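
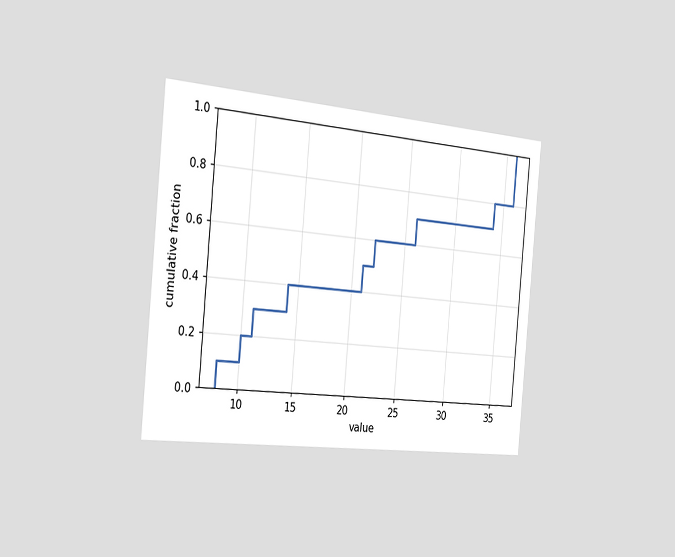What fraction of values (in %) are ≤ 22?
The chart is tilted about 5° clockwise and viewed slightly from the left. At x=22 the ECDF step is at 60%.

60%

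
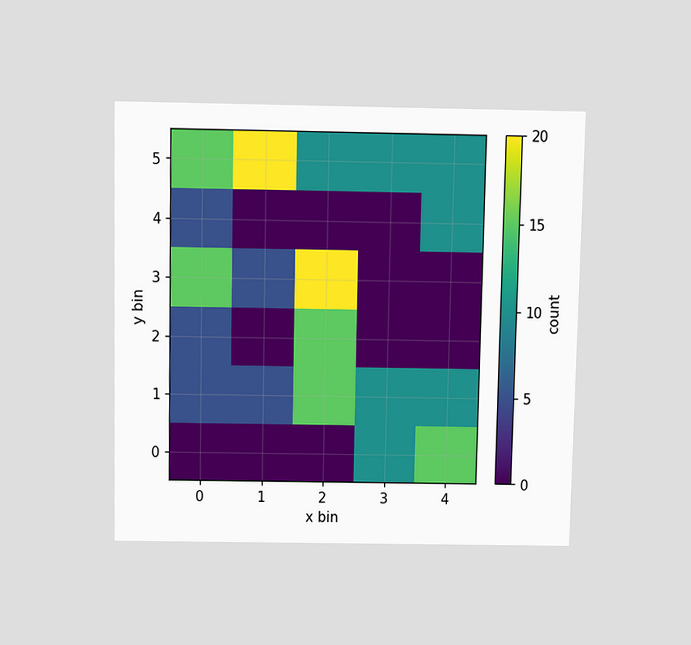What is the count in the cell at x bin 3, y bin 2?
The chart is viewed slightly from above. Matching the cell (3, 2) against the colorbar gives 0.

0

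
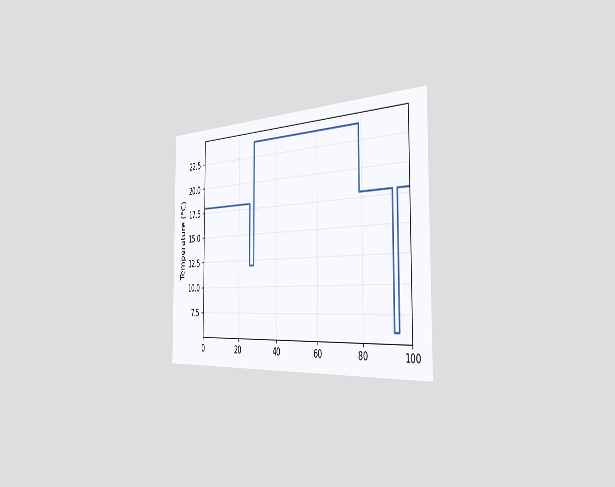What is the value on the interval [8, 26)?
The chart is viewed slightly from the right. On [8, 26) the step sits at 18°C.

18°C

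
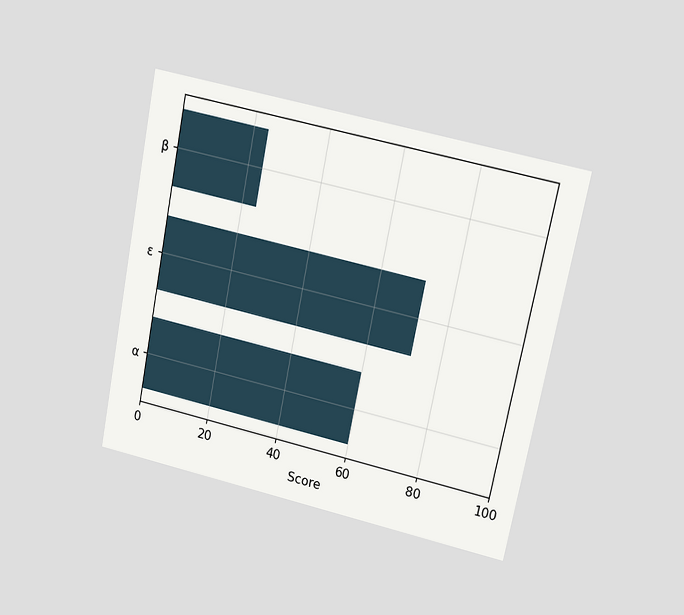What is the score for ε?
The chart is tilted about 11° clockwise and viewed at a slight angle. Reading along the chart's x-axis, the ε bar reaches 72.

72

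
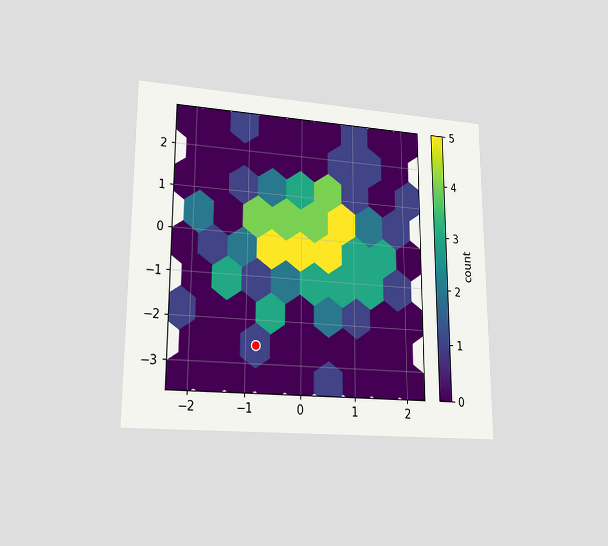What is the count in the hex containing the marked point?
1

The chart is viewed at a slight angle. The marked hex reads 1 on the colorbar.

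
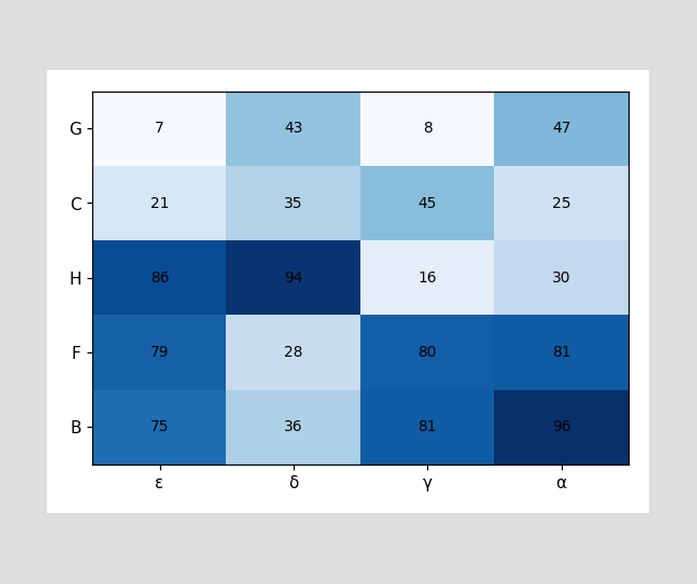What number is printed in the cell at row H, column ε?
86

The (H, ε) cell reads 86.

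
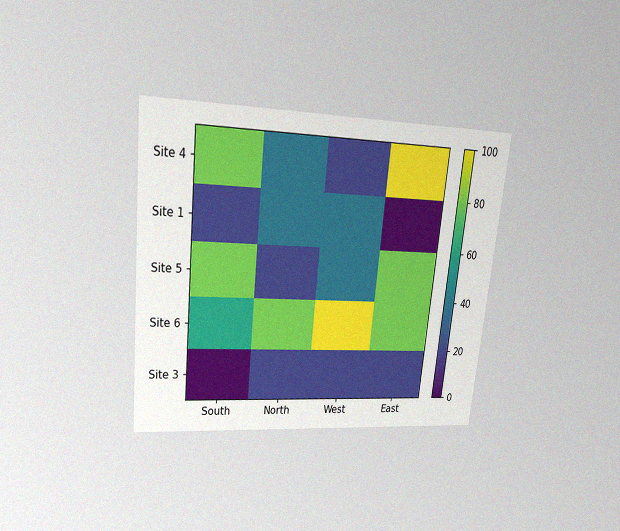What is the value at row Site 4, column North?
40

The chart is tilted about 6° clockwise and viewed at a slight angle, with some photo noise. Matching cell (Site 4, North) against the colorbar gives 40.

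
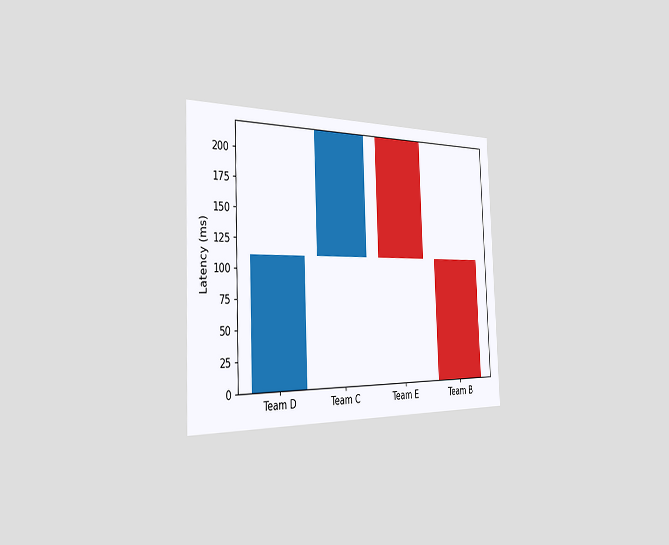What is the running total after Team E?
111ms

The chart is tilted about 2° counter-clockwise and viewed slightly from the left. After Team E the running total reaches 111ms.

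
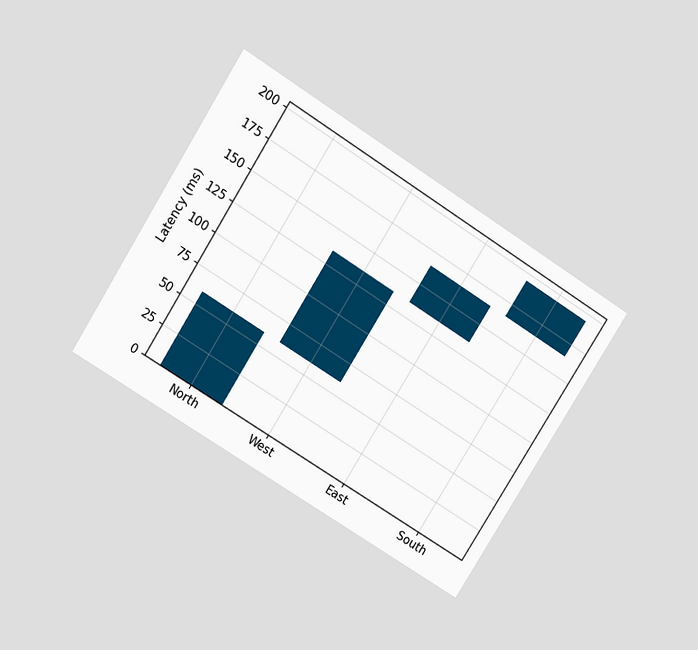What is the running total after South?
195ms

The chart is tilted about 32° clockwise and viewed slightly from above. After South the running total reaches 195ms.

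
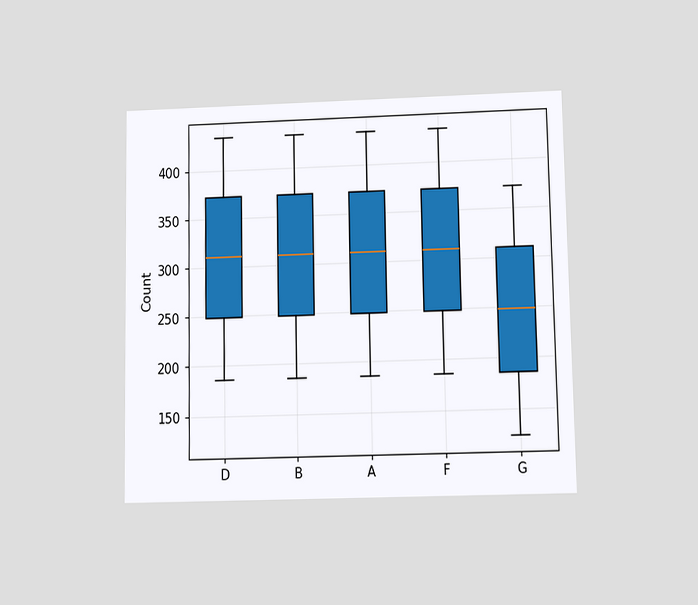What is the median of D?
310

The chart is viewed slightly from below. The median line in the D box sits at 310.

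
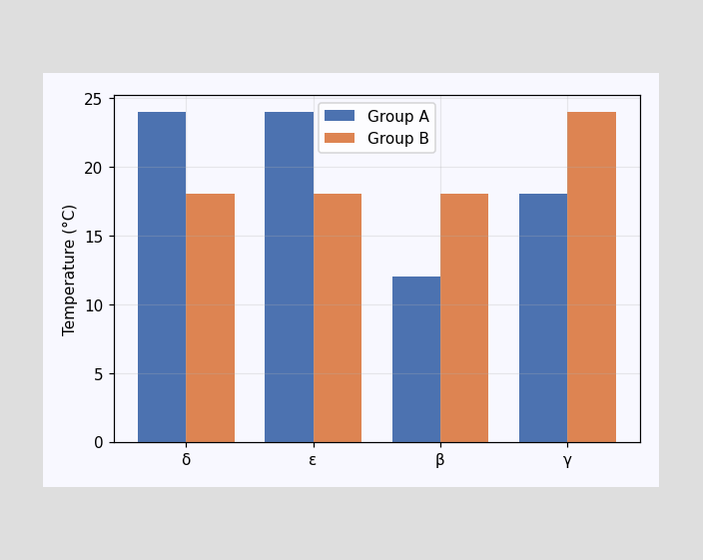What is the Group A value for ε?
24°C

The Group A bar at ε reaches 24°C on the y-axis.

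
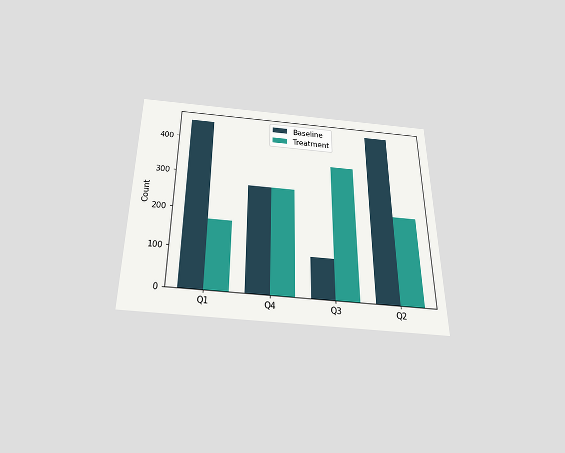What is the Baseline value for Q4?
275

The chart is viewed slightly from below. The Baseline bar at Q4 reaches 275 on the y-axis.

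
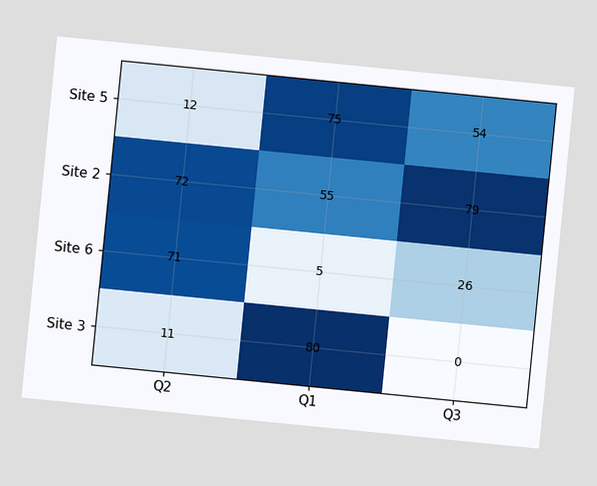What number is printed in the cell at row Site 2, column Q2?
The chart is tilted about 6° clockwise. The (Site 2, Q2) cell reads 72.

72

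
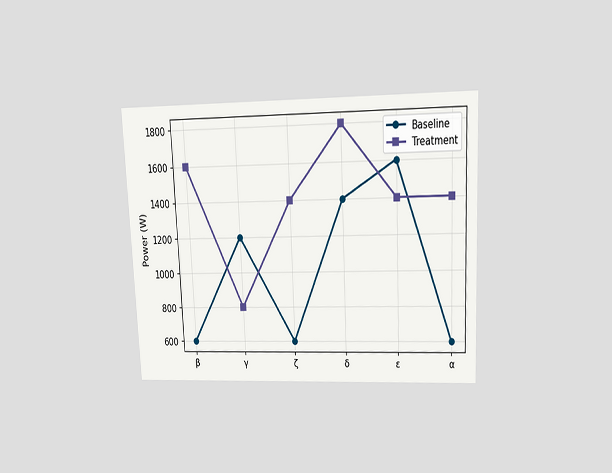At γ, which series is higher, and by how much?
Baseline, by 400W

The chart is tilted about 3° counter-clockwise and viewed slightly from above. At γ, Baseline sits above the other line by 400W.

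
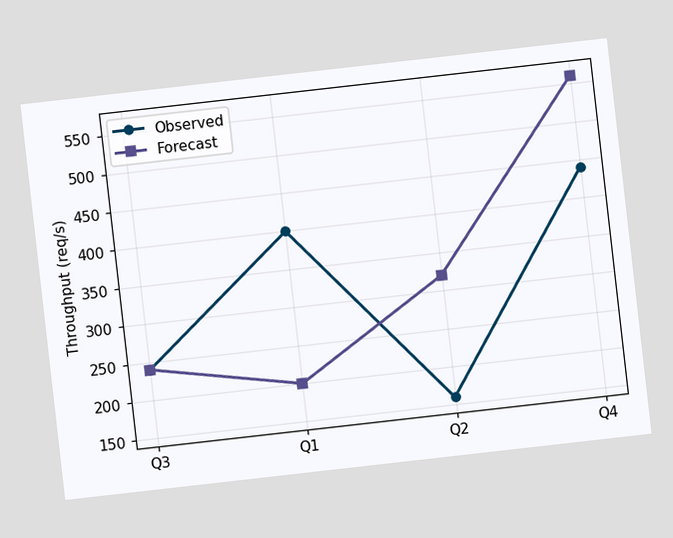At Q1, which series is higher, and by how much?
Observed, by 200req/s

The chart is tilted about 6° counter-clockwise. At Q1, Observed sits above the other line by 200req/s.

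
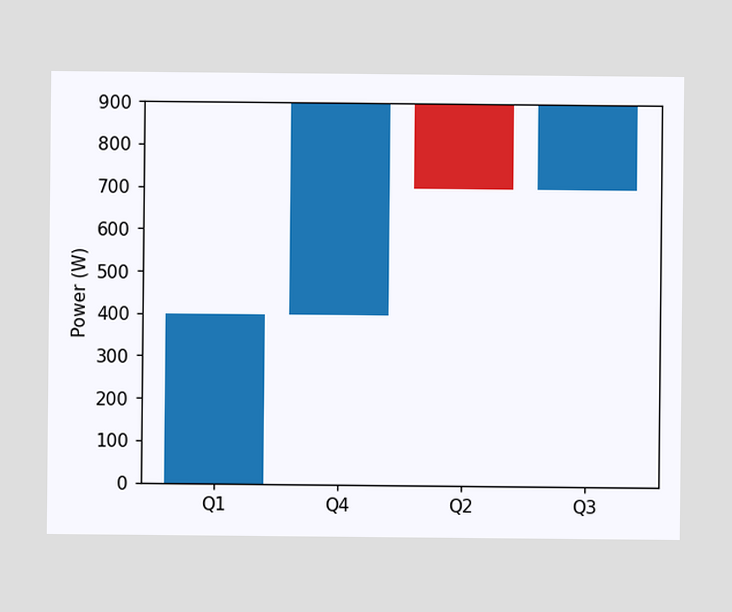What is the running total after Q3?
900W

After Q3 the running total reaches 900W.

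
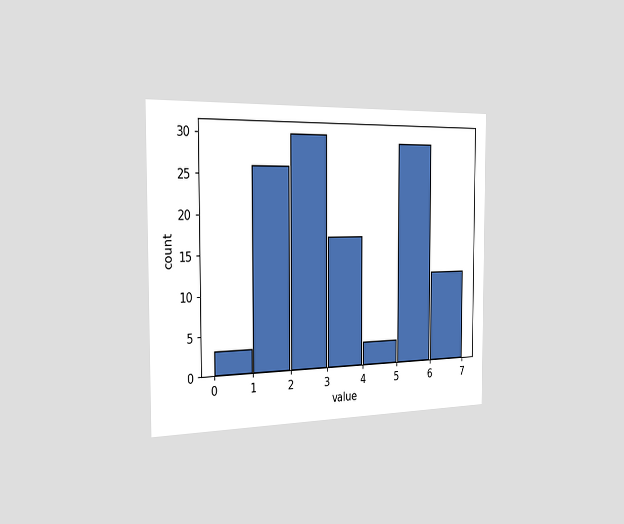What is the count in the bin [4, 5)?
The chart is viewed slightly from the left. The [4, 5) bin has height 3.

3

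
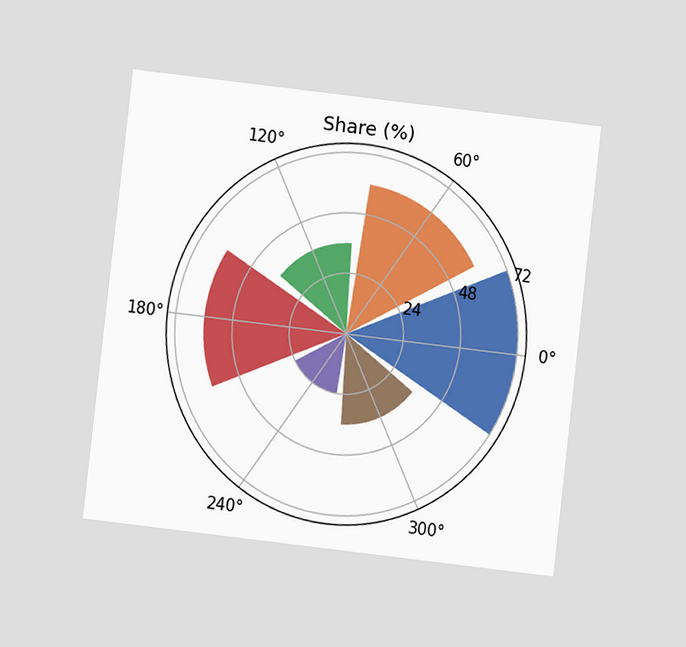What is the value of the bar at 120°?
36%

The chart is tilted about 7° clockwise and viewed at a slight angle. The bar at 120° reaches 36% on the radial axis.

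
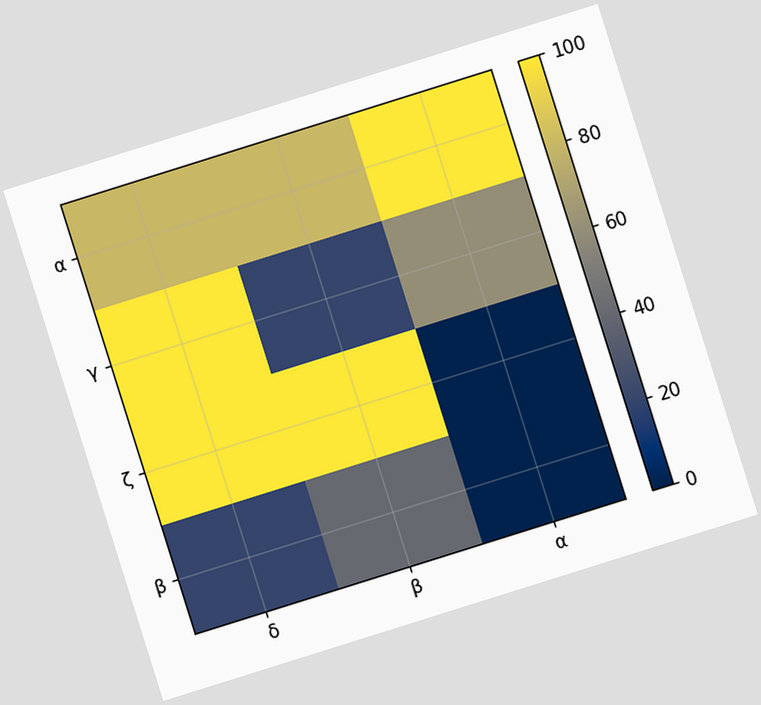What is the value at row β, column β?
The chart is tilted about 17° counter-clockwise. Matching cell (β, β) against the colorbar gives 40.

40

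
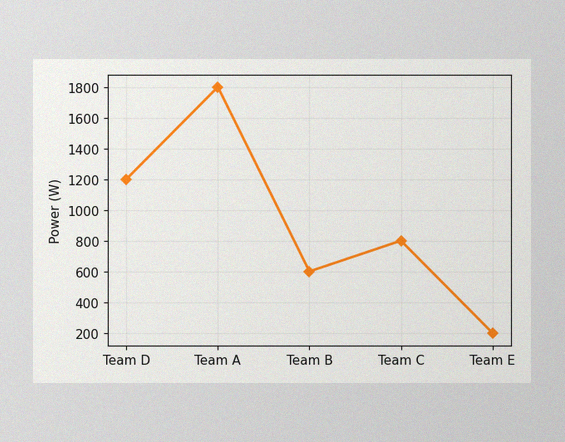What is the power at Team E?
200W

The image has some photo noise and uneven lighting. At Team E, the line is at 200W.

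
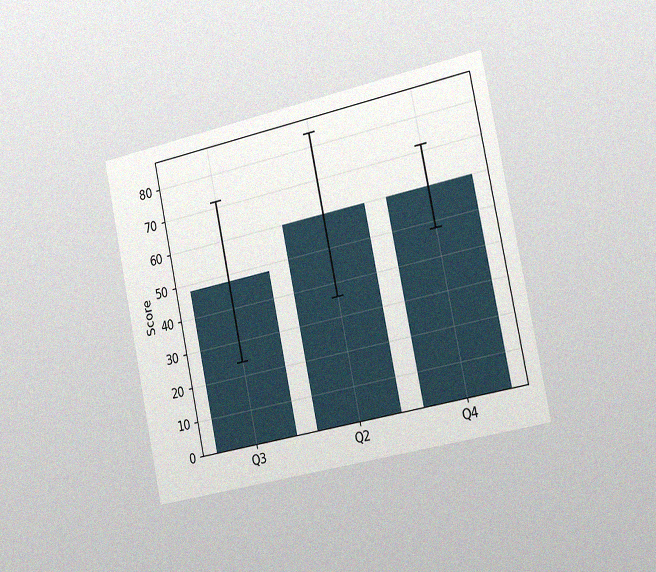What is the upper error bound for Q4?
72

The chart is tilted about 12° counter-clockwise and viewed slightly from the right, with some photo noise. The Q4 bar's upper whisker reaches 72.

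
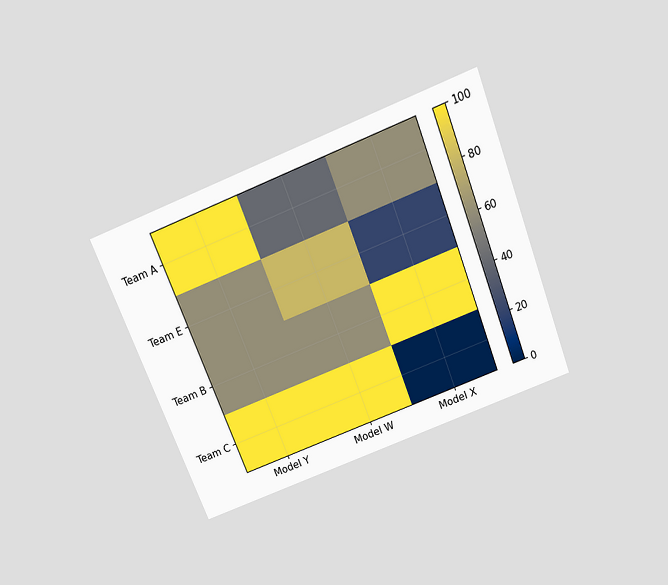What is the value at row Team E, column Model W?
80

The chart is tilted about 21° counter-clockwise and viewed slightly from above. Matching cell (Team E, Model W) against the colorbar gives 80.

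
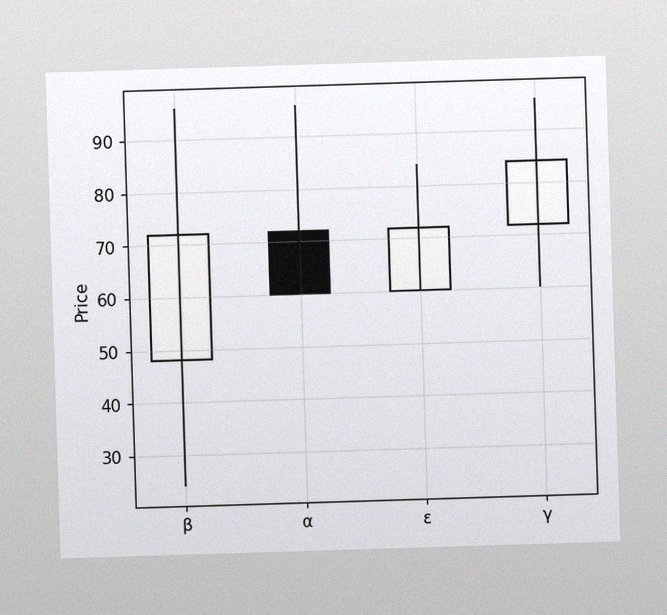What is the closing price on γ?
84

The image has some photo noise and uneven lighting. The γ candle closes at 84.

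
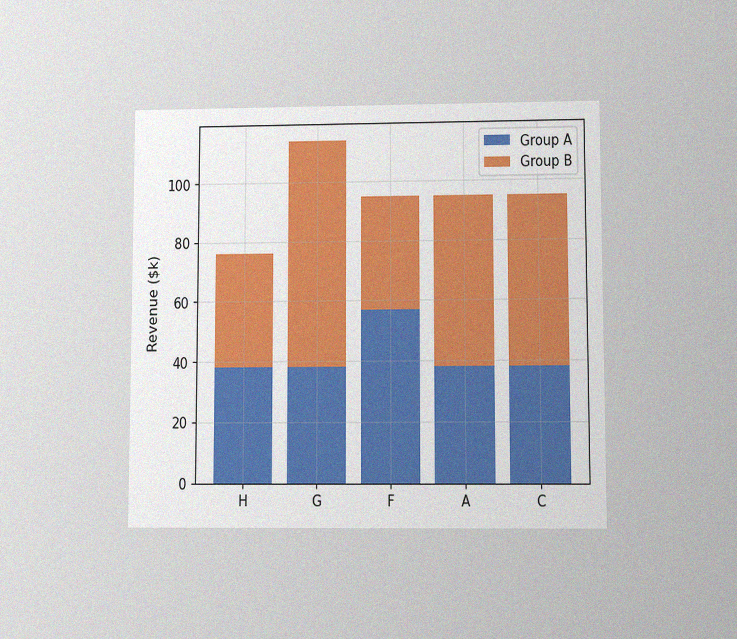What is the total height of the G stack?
The chart is viewed at a slight angle, with some photo noise. The G stack's top reaches $114k on the y-axis.

$114k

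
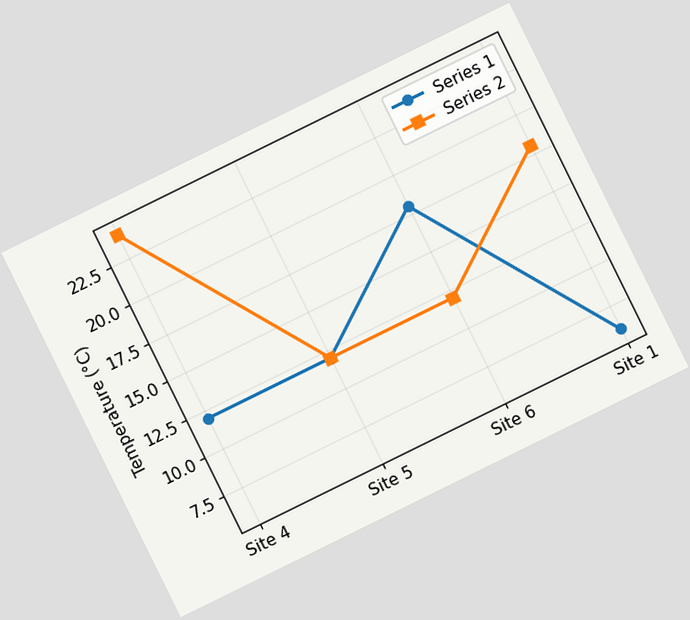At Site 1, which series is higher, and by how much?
The chart is tilted about 26° counter-clockwise. At Site 1, Series 2 sits above the other line by 12°C.

Series 2, by 12°C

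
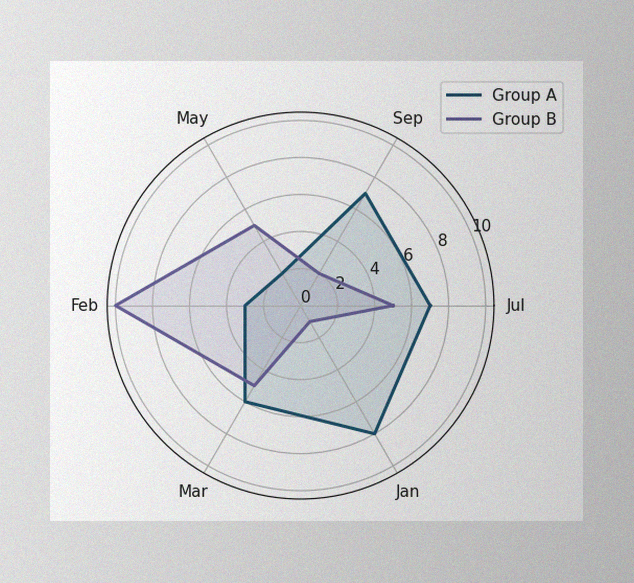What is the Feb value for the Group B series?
The image has some photo noise and uneven lighting. On the Feb axis, Group B reaches 10.

10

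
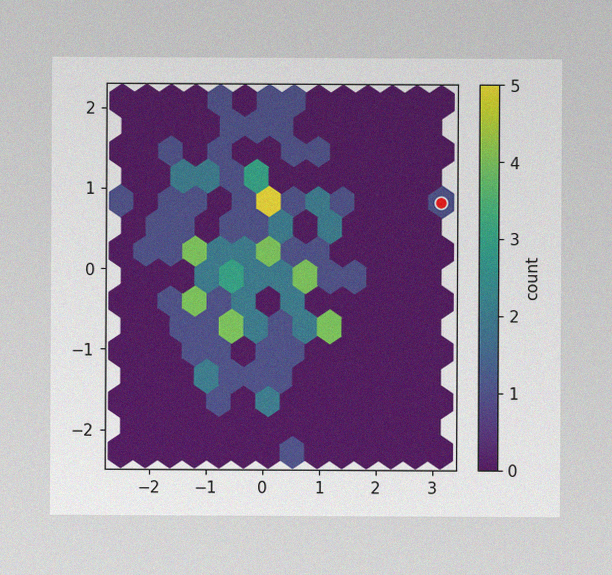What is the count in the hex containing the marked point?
1

The image has some photo noise and uneven lighting. The marked hex reads 1 on the colorbar.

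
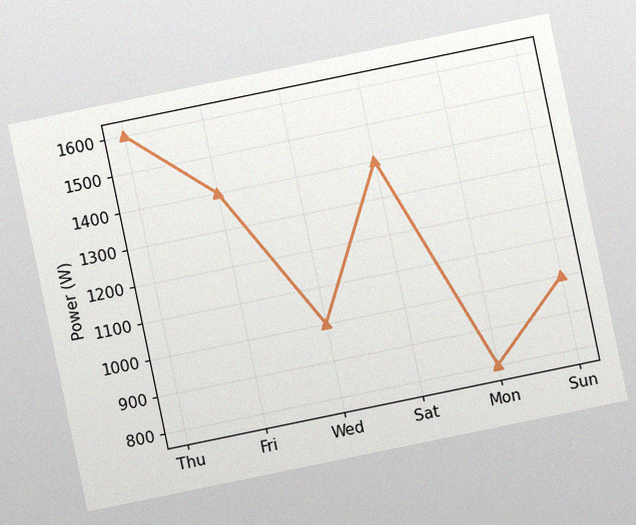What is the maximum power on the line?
The chart is tilted about 12° counter-clockwise, with some photo noise. The highest point is at Thu, and reading across to the y-axis gives 1600W.

1600W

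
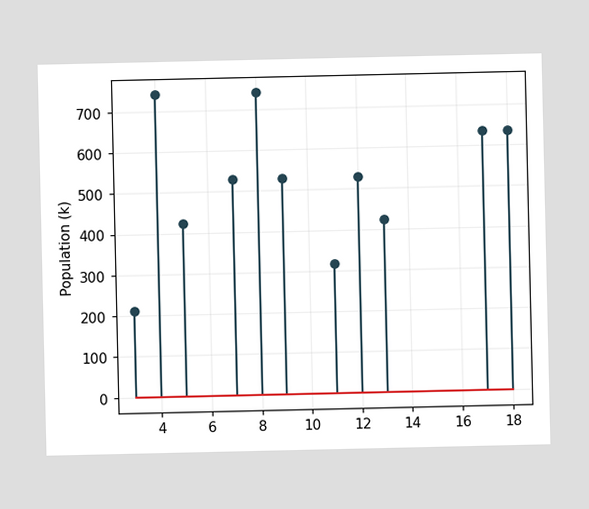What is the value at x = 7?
530k

The stem at x=7 reaches 530k.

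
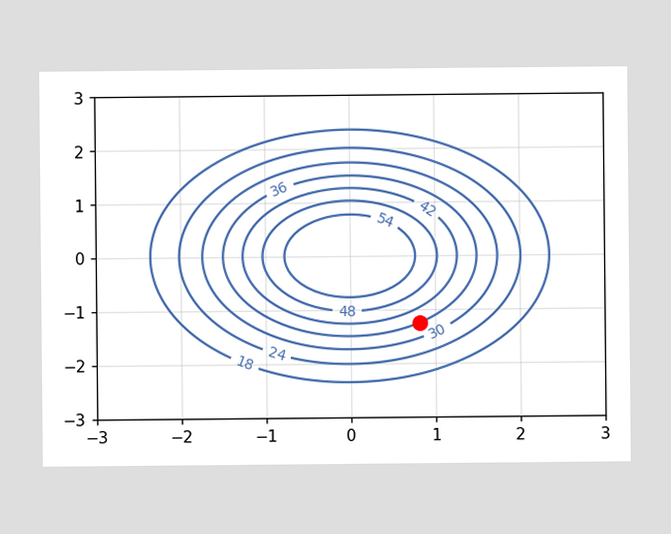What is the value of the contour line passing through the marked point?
36

The marked point sits on the contour labelled 36.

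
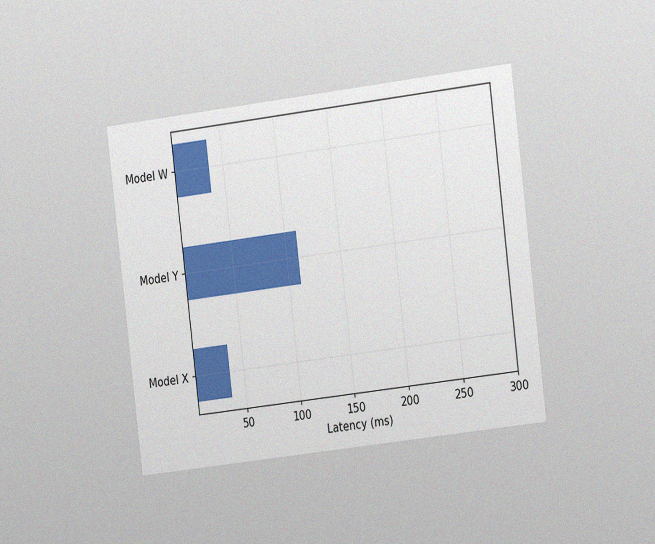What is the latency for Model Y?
The chart is tilted about 7° counter-clockwise and viewed slightly from the right, with some photo noise. Reading along the chart's x-axis, the Model Y bar reaches 111ms.

111ms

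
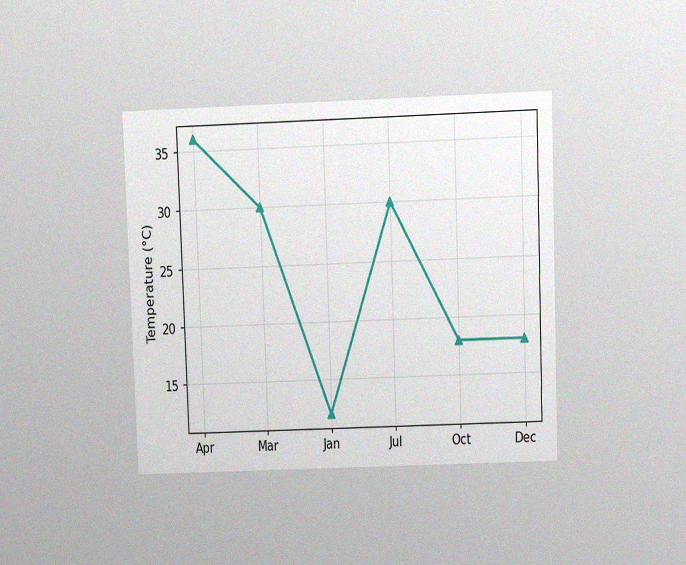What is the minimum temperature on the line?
The chart is tilted about 2° counter-clockwise and viewed at a slight angle, with some photo noise. The lowest point is at Jan, and reading across to the y-axis gives 12°C.

12°C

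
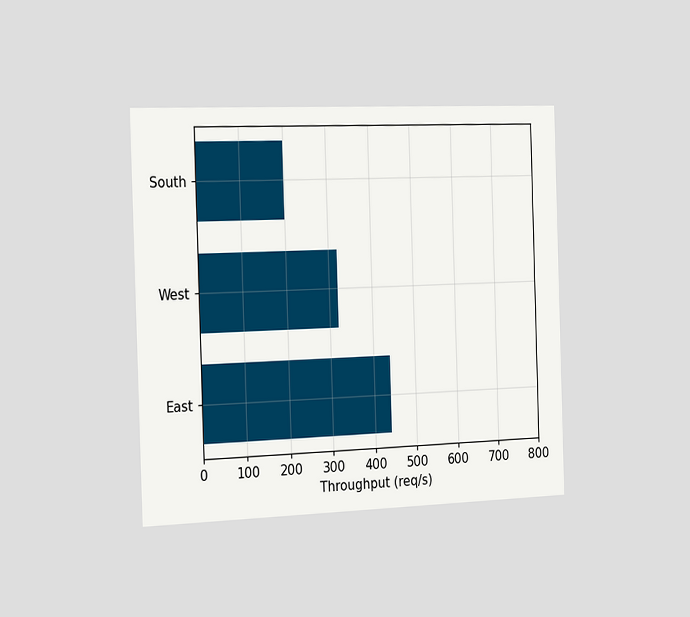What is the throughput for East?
440req/s

The chart is viewed slightly from the left. Reading along the chart's x-axis, the East bar reaches 440req/s.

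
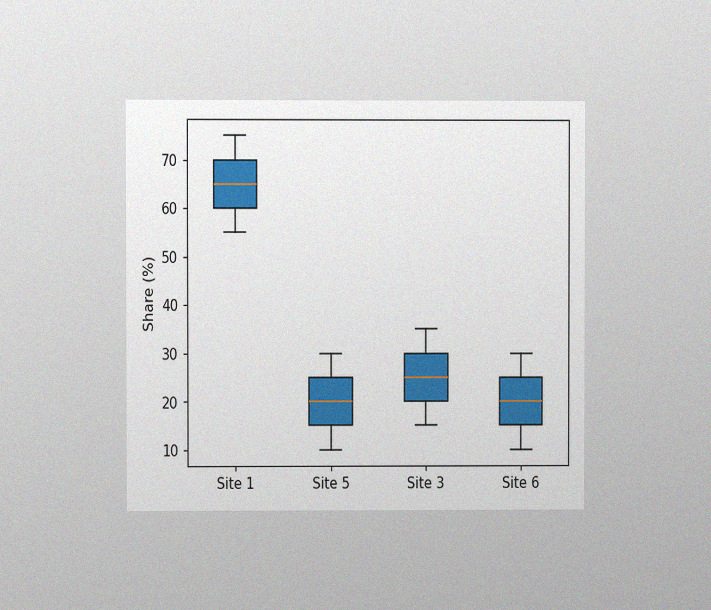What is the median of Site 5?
20%

The chart is viewed at a slight angle, with some photo noise. The median line in the Site 5 box sits at 20%.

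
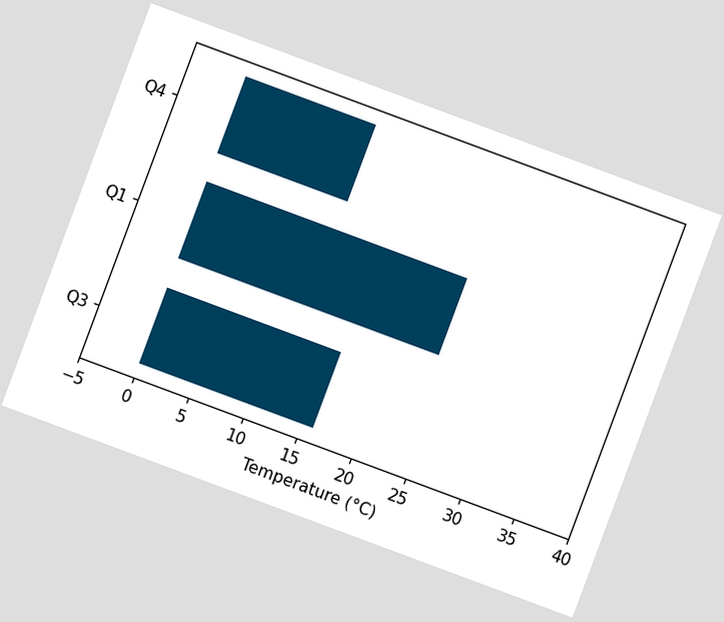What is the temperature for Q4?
12°C

The chart is tilted about 20° clockwise. Reading along the chart's x-axis, the Q4 bar reaches 12°C.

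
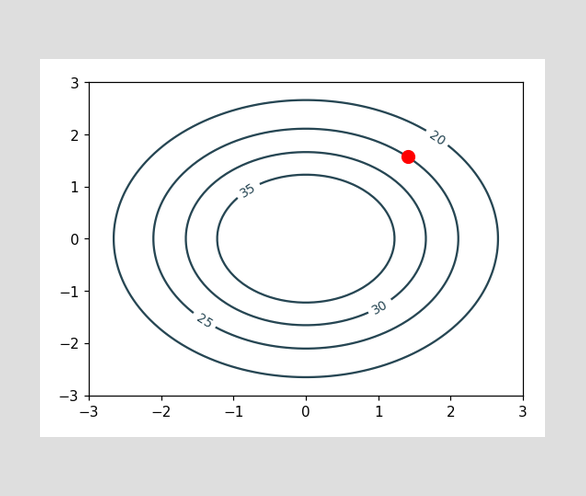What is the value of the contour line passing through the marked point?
25

The marked point sits on the contour labelled 25.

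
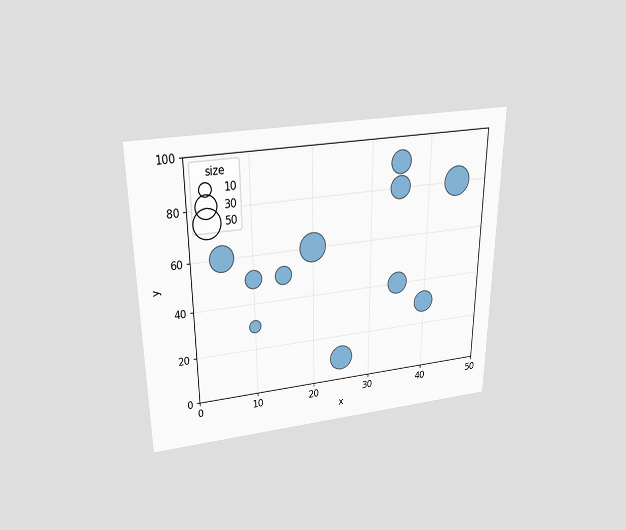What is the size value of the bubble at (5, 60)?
40

The chart is viewed slightly from above. Matching the bubble at (5, 60) against the size legend gives 40.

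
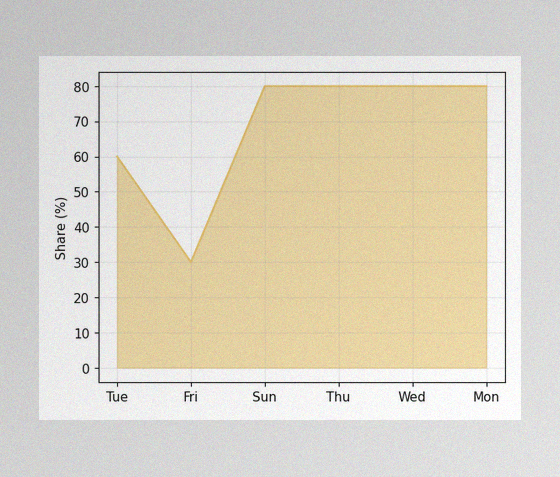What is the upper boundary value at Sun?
80%

The image has some photo noise and uneven lighting. At Sun the upper boundary is at 80%.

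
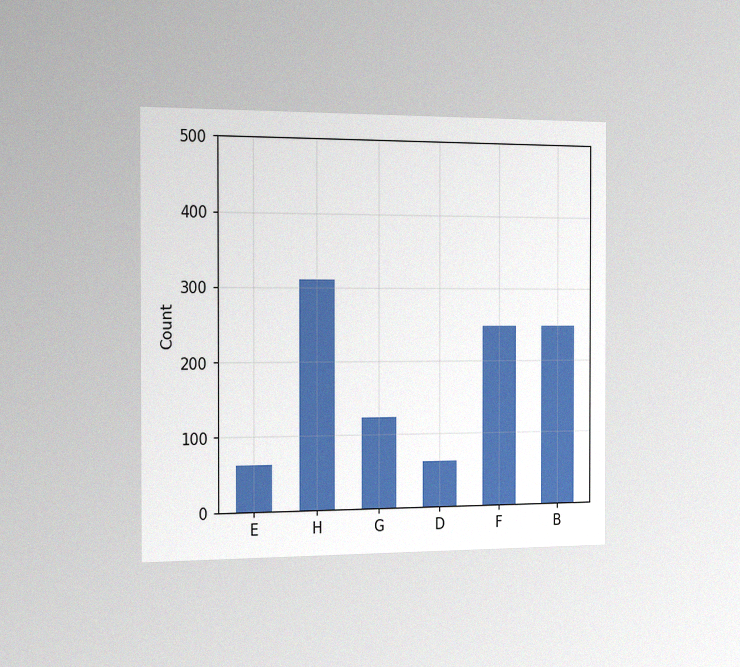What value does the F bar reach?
248

The chart is viewed slightly from the left, with some photo noise. Reading along the chart's y-axis, the F bar reaches 248.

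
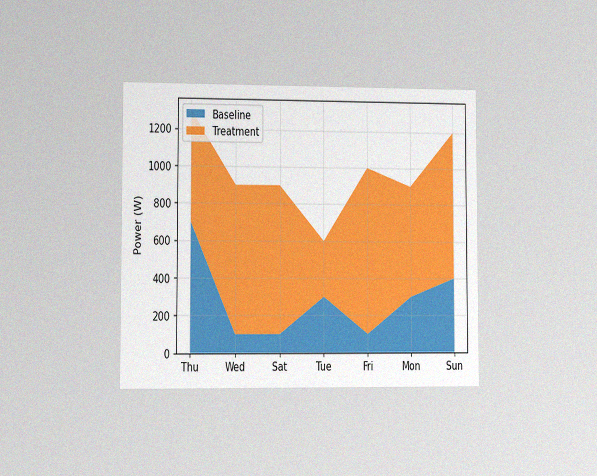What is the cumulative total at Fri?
The chart is viewed slightly from the left, with some photo noise. The stacked total at Fri reaches 1000W.

1000W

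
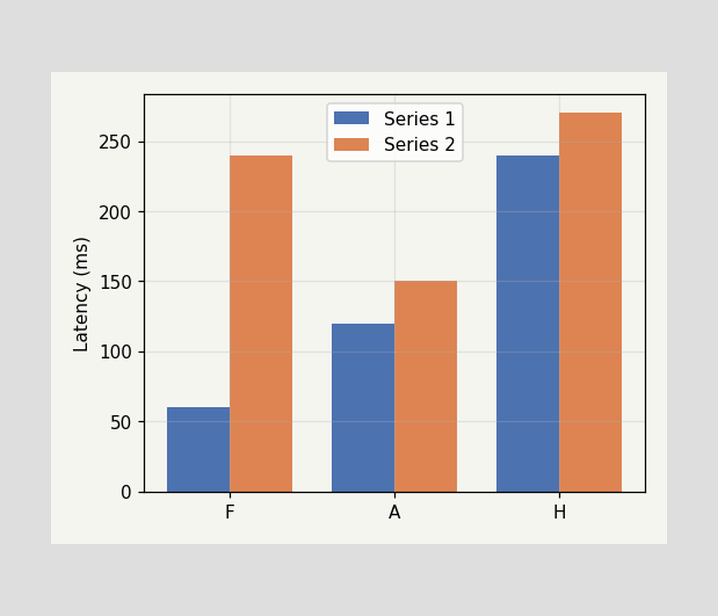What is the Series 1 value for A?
120ms

The Series 1 bar at A reaches 120ms on the y-axis.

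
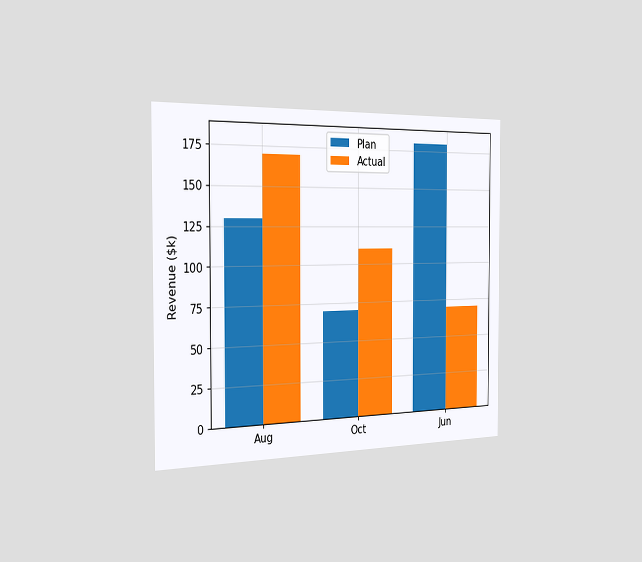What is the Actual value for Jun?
$70k

The chart is viewed slightly from the left. The Actual bar at Jun reaches $70k on the y-axis.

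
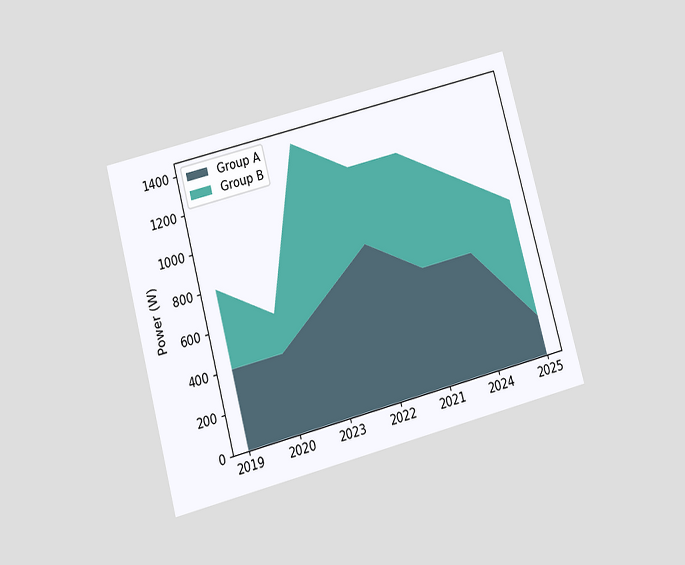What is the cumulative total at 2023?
1400W

The chart is tilted about 15° counter-clockwise and viewed slightly from below. The stacked total at 2023 reaches 1400W.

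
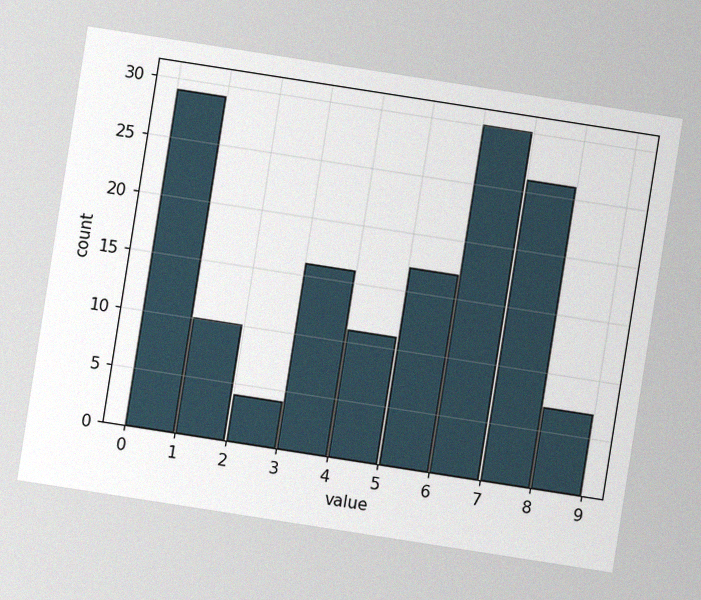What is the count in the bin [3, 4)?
16

The chart is tilted about 9° clockwise, with some photo noise. The [3, 4) bin has height 16.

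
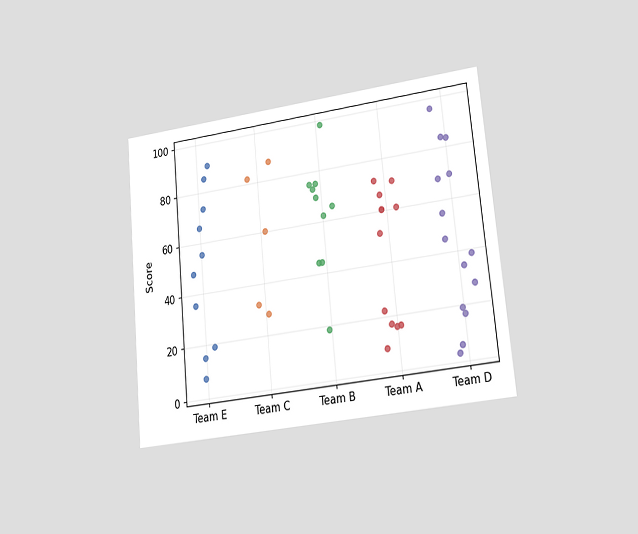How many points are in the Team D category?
The chart is tilted about 5° counter-clockwise and viewed at a slight angle. Counting the markers in the Team D column gives 14.

14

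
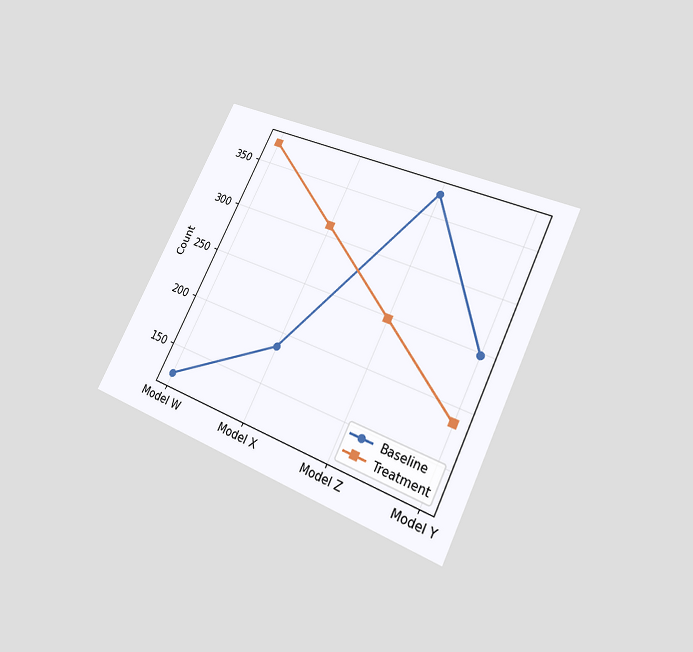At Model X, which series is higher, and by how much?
The chart is tilted about 26° clockwise and viewed at a slight angle. At Model X, Treatment sits above the other line by 124.

Treatment, by 124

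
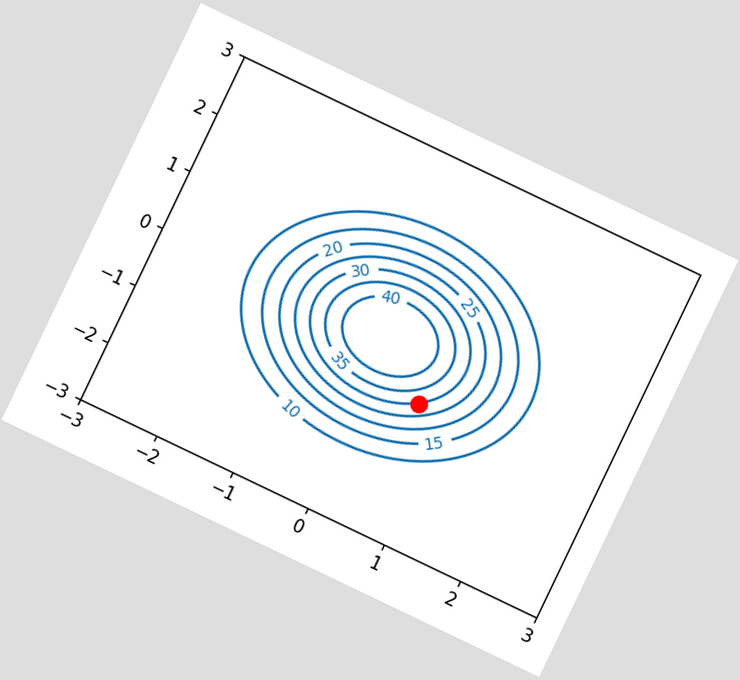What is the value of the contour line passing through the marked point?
30

The chart is tilted about 26° clockwise. The marked point sits on the contour labelled 30.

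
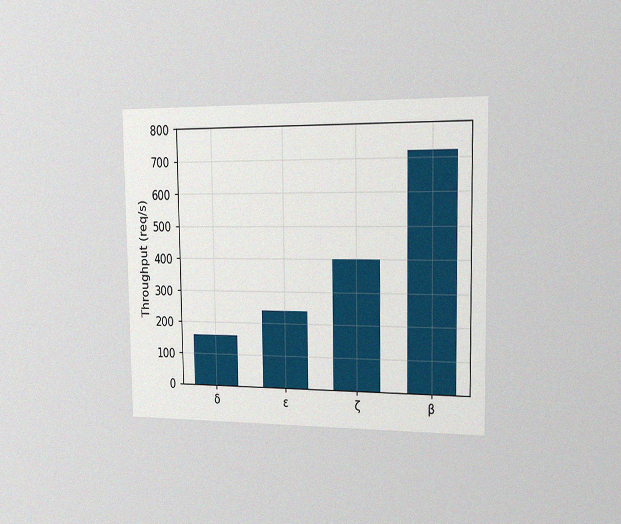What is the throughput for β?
The chart is viewed slightly from the right, with some photo noise. Reading along the chart's y-axis, the β bar reaches 720req/s.

720req/s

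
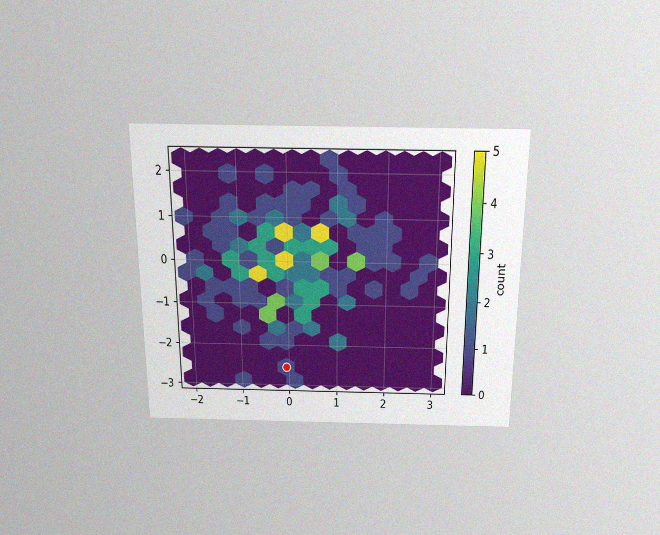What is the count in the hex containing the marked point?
1

The chart is viewed slightly from above, with some photo noise. The marked hex reads 1 on the colorbar.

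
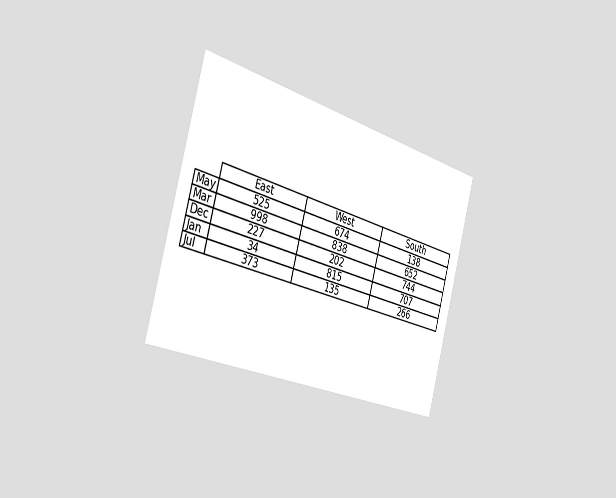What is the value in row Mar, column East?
The chart is tilted about 16° clockwise and viewed slightly from the left. The (Mar, East) cell reads 998.

998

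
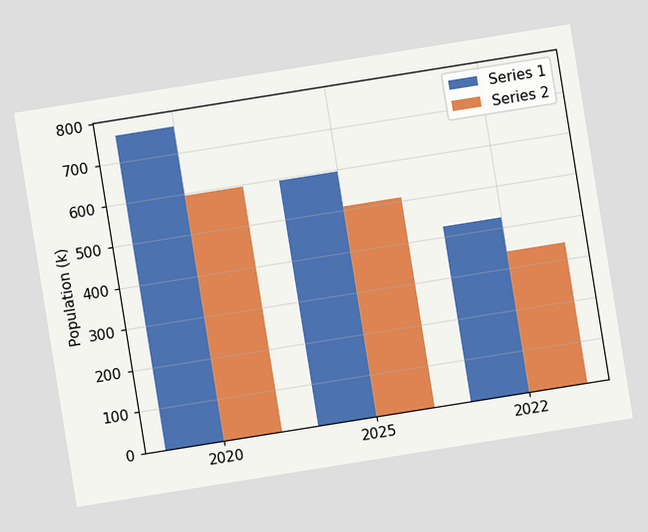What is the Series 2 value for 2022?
The chart is tilted about 9° counter-clockwise. The Series 2 bar at 2022 reaches 340k on the y-axis.

340k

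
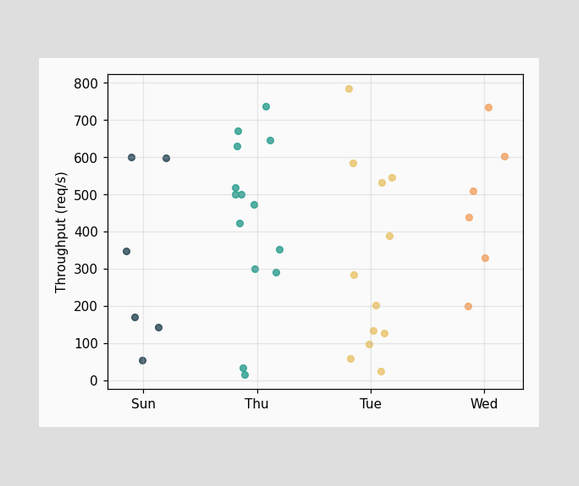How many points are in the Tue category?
Counting the markers in the Tue column gives 12.

12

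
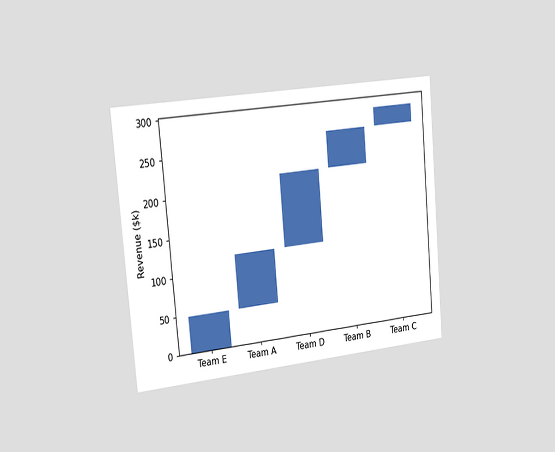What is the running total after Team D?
The chart is tilted about 5° counter-clockwise and viewed slightly from the left. After Team D the running total reaches $216k.

$216k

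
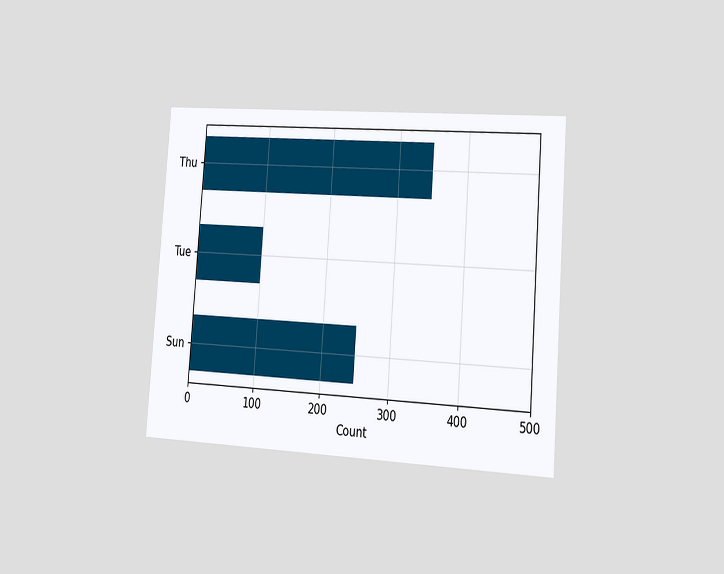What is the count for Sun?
The chart is tilted about 4° clockwise and viewed slightly from the right. Reading along the chart's x-axis, the Sun bar reaches 250.

250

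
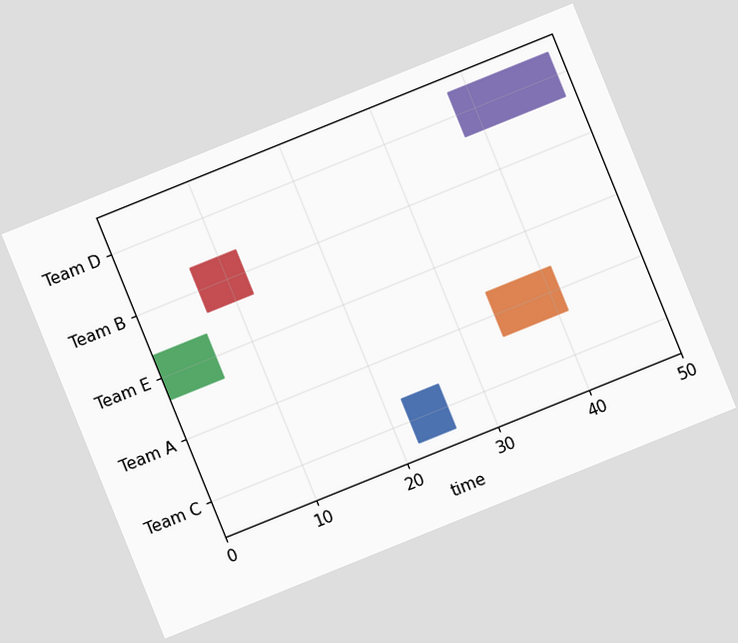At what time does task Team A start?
The chart is tilted about 22° counter-clockwise. The Team A bar begins at t=34.

34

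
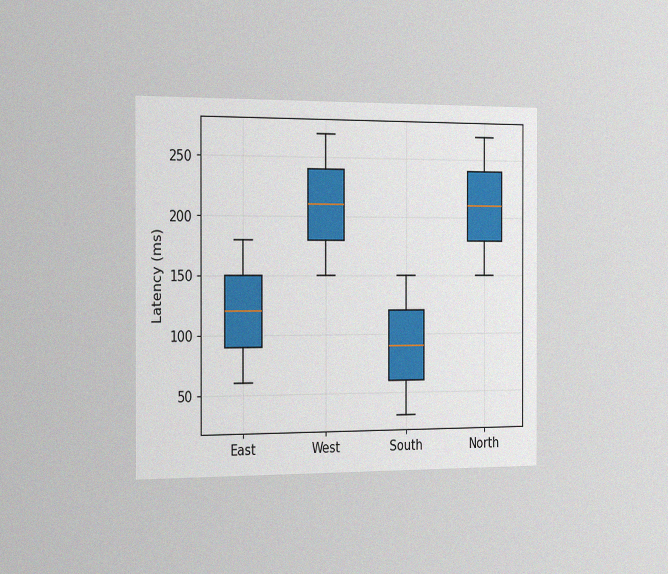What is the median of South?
The chart is viewed slightly from the left, with some photo noise. The median line in the South box sits at 90ms.

90ms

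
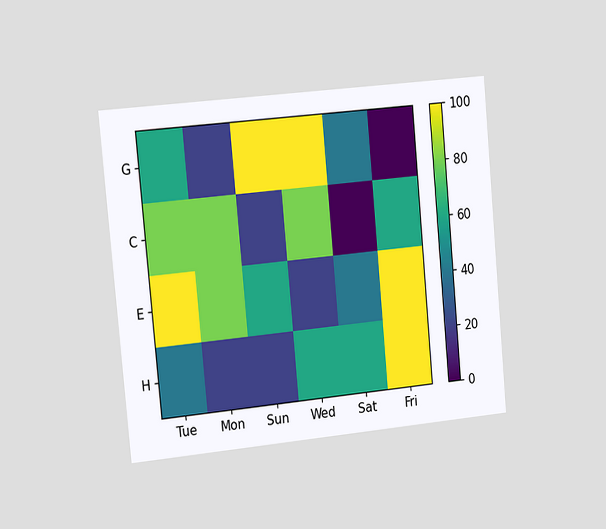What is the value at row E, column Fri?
100

The chart is tilted about 5° counter-clockwise and viewed slightly from the left. Matching cell (E, Fri) against the colorbar gives 100.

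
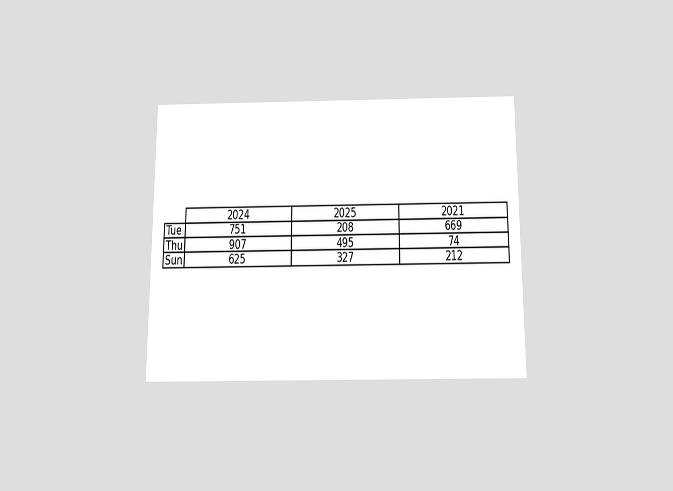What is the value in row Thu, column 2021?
74

The chart is viewed slightly from below. The (Thu, 2021) cell reads 74.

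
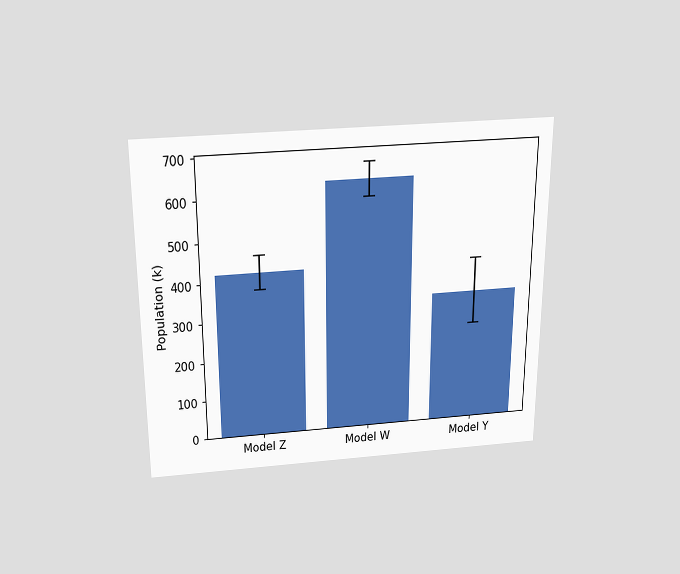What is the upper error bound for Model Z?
The chart is viewed slightly from above. The Model Z bar's upper whisker reaches 462k.

462k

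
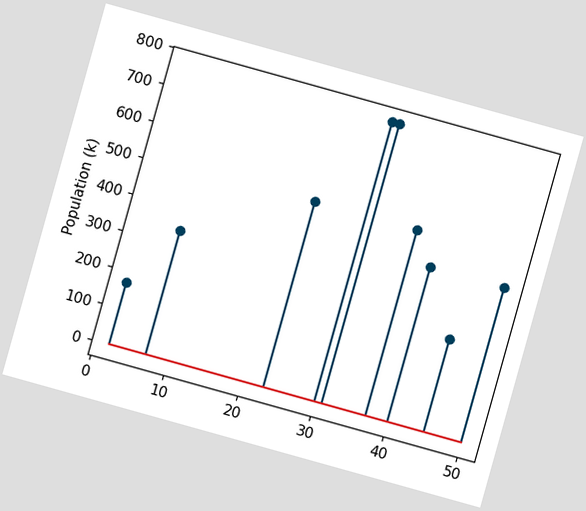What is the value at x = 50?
The chart is tilted about 16° clockwise. The stem at x=50 reaches 425k.

425k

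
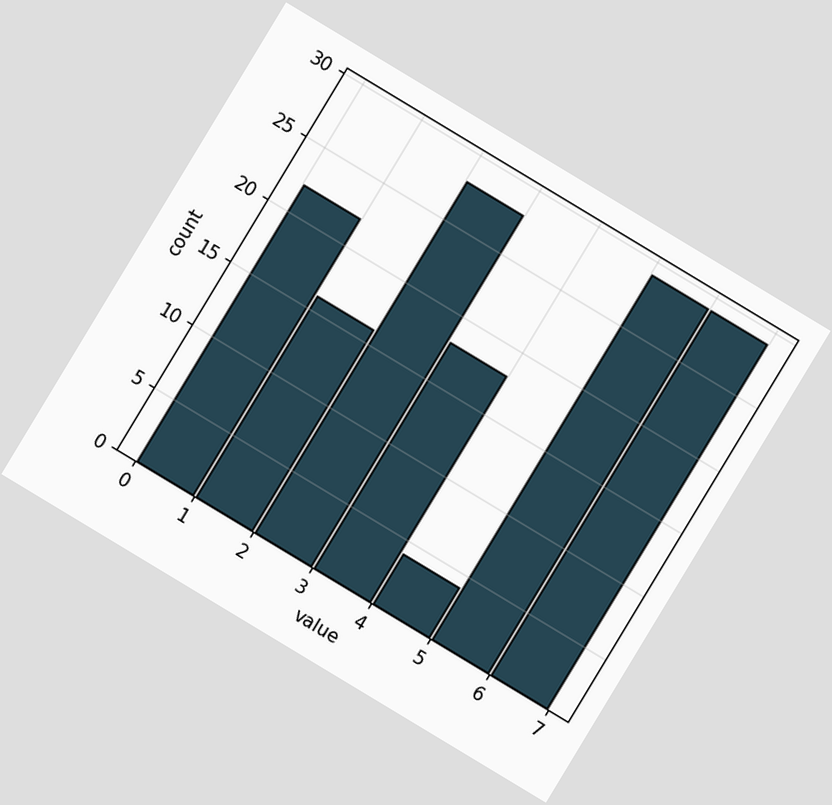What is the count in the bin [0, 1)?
The chart is tilted about 31° clockwise. The [0, 1) bin has height 22.

22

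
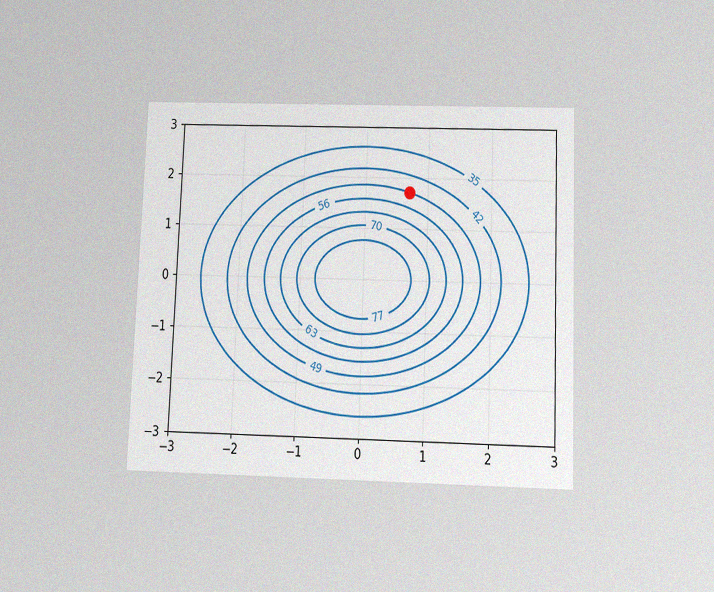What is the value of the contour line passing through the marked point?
The chart is tilted about 2° clockwise and viewed slightly from below, with some photo noise. The marked point sits on the contour labelled 49.

49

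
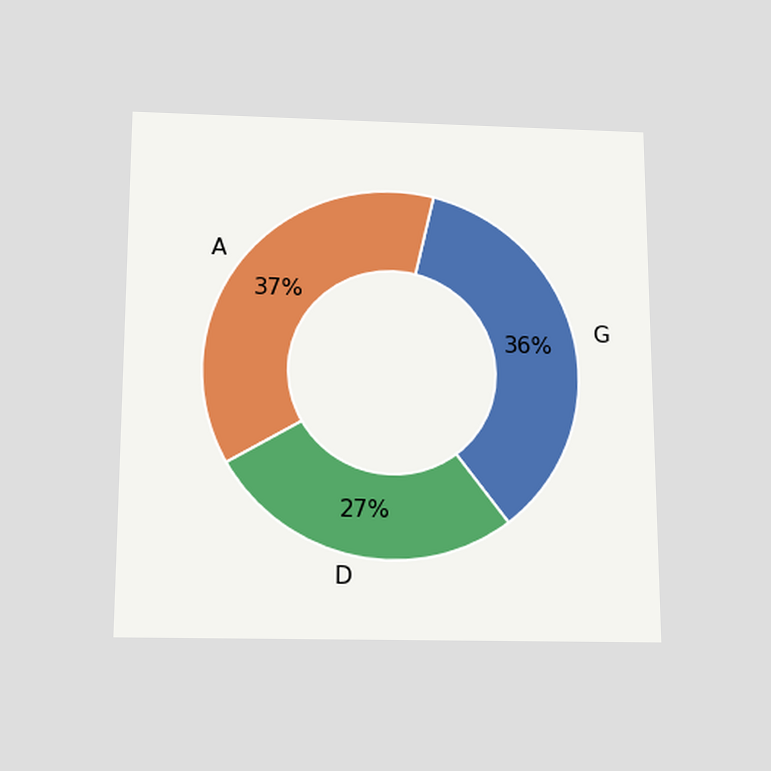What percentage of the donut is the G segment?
36%

The chart is viewed slightly from below. The G segment takes up 36% of the ring.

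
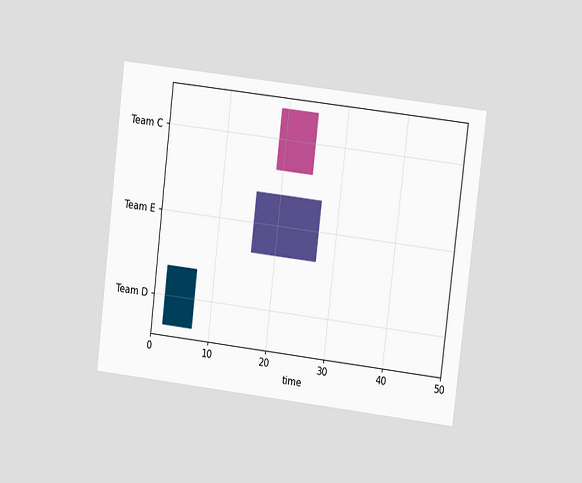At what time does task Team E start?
The chart is tilted about 7° clockwise and viewed at a slight angle. The Team E bar begins at t=16.

16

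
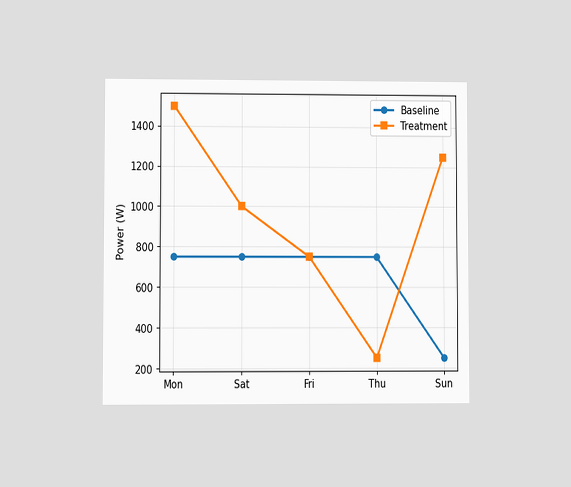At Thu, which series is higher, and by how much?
The chart is viewed at a slight angle. At Thu, Baseline sits above the other line by 500W.

Baseline, by 500W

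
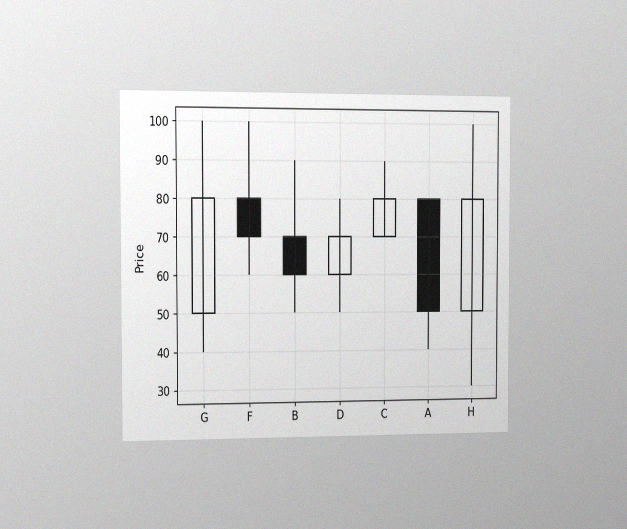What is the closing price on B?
The chart is viewed slightly from the left, with some photo noise. The B candle closes at 60.

60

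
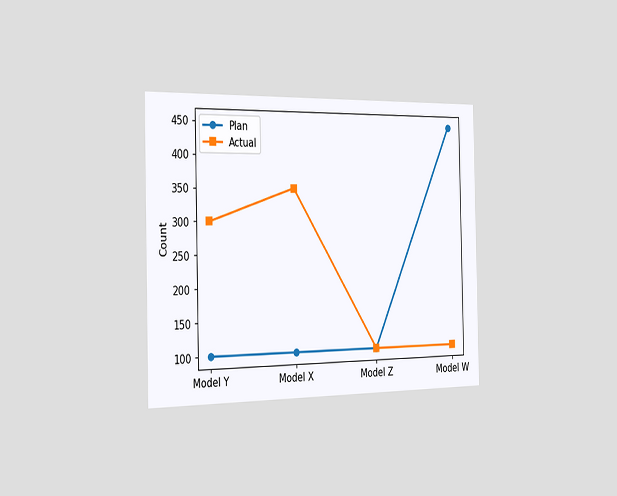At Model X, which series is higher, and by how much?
The chart is viewed slightly from the left. At Model X, Actual sits above the other line by 250.

Actual, by 250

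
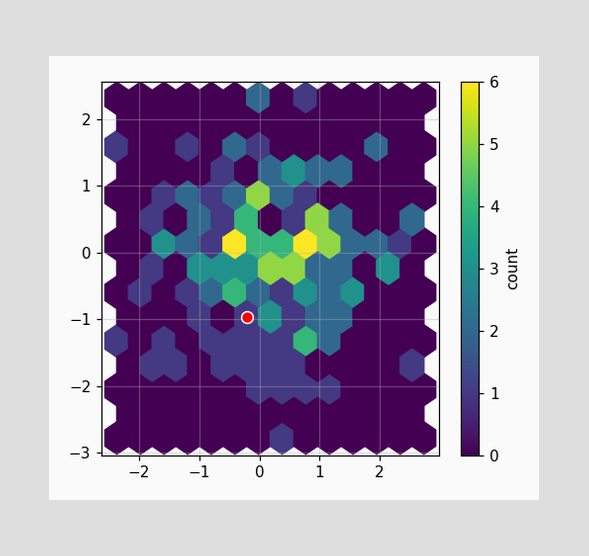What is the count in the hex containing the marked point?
1

The marked hex reads 1 on the colorbar.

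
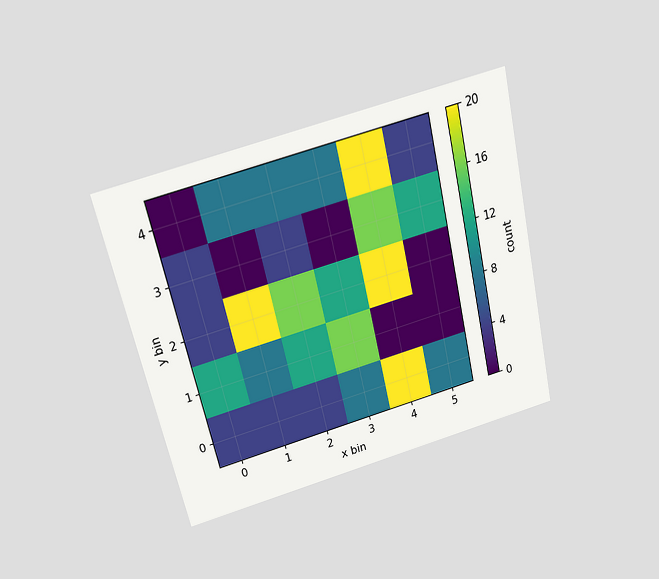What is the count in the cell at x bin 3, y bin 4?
The chart is tilted about 13° counter-clockwise and viewed slightly from above. Matching the cell (3, 4) against the colorbar gives 8.

8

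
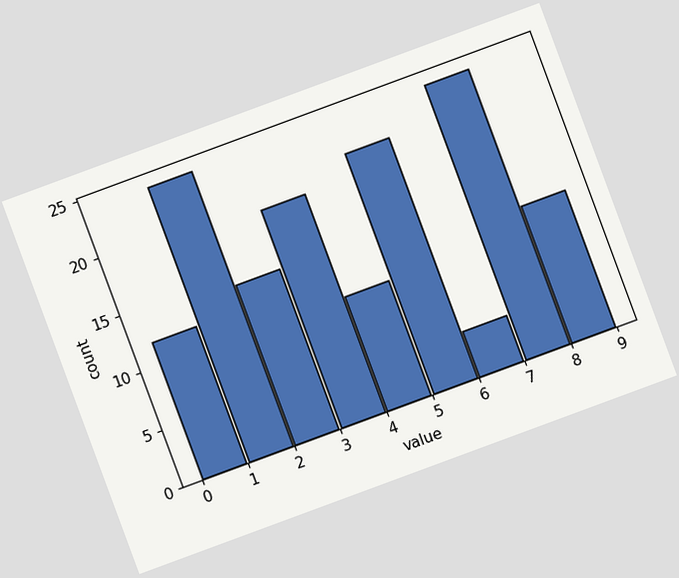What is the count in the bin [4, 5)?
The chart is tilted about 20° counter-clockwise. The [4, 5) bin has height 10.

10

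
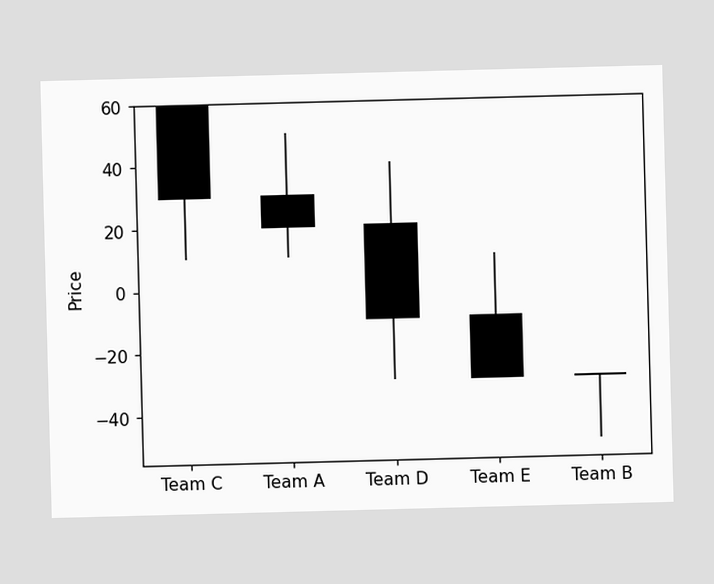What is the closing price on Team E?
-30

The Team E candle closes at -30.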